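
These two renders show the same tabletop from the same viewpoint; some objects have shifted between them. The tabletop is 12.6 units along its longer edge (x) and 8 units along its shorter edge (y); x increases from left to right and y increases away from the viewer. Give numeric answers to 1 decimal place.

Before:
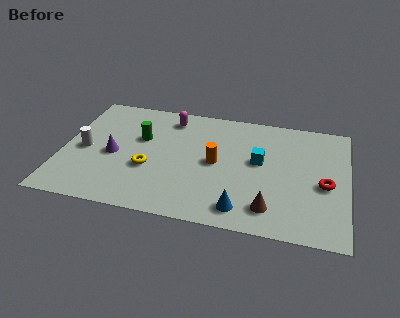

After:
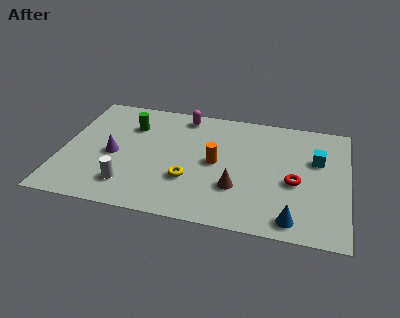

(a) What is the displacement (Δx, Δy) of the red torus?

(-1.3, -0.1)

The red torus started near (11.6, 3.5) and ended near (10.3, 3.4).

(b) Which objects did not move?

the orange cylinder and the purple cone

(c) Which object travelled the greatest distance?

the white cylinder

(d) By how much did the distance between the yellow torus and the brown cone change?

-3.5

They were about 5.6 units apart before and 2.1 after — 3.5 units closer together.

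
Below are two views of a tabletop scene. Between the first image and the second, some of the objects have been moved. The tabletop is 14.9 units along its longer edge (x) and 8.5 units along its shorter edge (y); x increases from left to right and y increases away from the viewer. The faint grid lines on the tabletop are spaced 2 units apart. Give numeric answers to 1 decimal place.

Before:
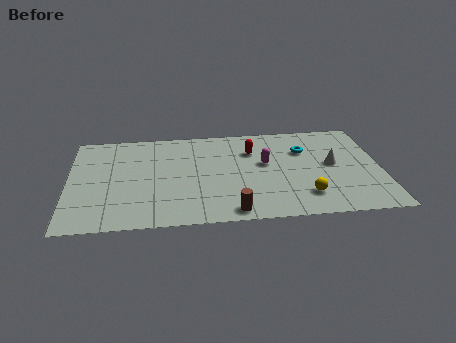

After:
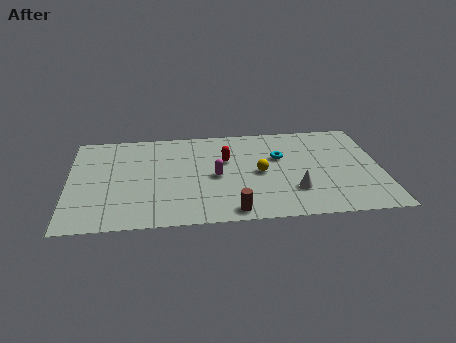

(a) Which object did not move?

the brown cylinder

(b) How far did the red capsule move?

1.5

From (8.8, 6.1) to (7.5, 5.4), the red capsule covered √(1.3² + 0.7²) ≈ 1.5 units.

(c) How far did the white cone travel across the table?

2.8

The white cone was near (12.6, 4.5) before and (10.7, 2.4) after, so it travelled √(1.9² + 2.1²) ≈ 2.8 units.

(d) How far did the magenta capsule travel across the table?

2.6

The magenta capsule was near (9.4, 4.9) before and (7.0, 4.0) after, so it travelled √(2.4² + 0.9²) ≈ 2.6 units.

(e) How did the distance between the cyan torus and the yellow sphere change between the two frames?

-2.4

Before: roughly 4.0 units apart; after: 1.6. That's 2.4 units closer together.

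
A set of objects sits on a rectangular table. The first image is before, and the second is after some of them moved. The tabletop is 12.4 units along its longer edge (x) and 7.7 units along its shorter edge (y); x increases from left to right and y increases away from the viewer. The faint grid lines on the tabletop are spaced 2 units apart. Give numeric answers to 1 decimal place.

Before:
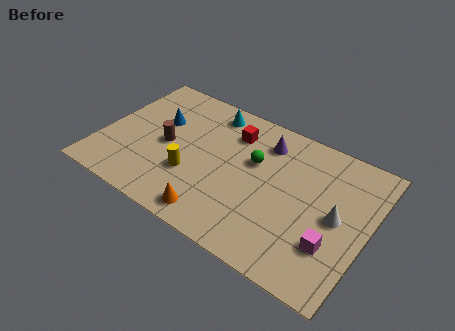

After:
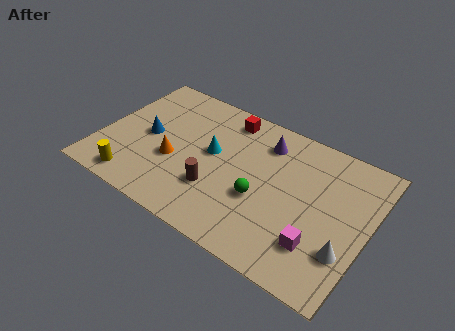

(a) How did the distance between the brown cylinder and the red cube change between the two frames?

+0.6

Before: roughly 3.6 units apart; after: 4.2. That's 0.6 units further apart.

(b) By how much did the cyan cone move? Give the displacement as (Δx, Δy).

(0.5, -2.3)

The cyan cone was at about (4.6, 6.6) and moved to about (5.1, 4.3).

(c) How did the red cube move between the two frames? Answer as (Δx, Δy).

(-0.4, 0.7)

The red cube was at about (5.8, 5.9) and moved to about (5.4, 6.6).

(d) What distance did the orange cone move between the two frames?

3.0

From (5.8, 1.0) to (3.5, 3.0), the orange cone covered √(2.3² + 2.0²) ≈ 3.0 units.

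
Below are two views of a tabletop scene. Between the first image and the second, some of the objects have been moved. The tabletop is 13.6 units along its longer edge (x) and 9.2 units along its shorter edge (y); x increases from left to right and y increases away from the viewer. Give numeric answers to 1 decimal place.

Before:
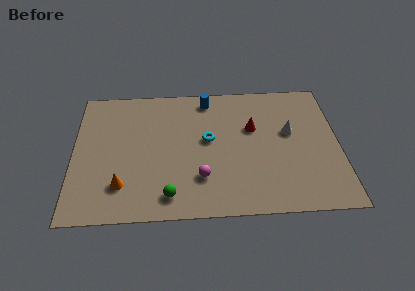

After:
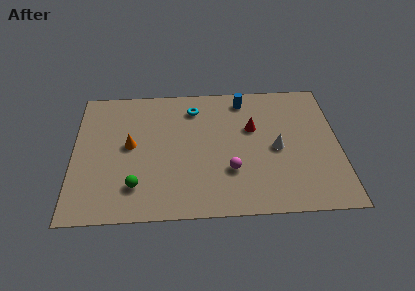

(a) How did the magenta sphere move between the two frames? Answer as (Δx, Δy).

(1.5, 0.4)

The magenta sphere started near (6.5, 2.5) and ended near (8.0, 2.9).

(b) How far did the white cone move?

1.3

The white cone was near (11.1, 5.4) before and (10.4, 4.3) after, so it travelled √(0.7² + 1.1²) ≈ 1.3 units.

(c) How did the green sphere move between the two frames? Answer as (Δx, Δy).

(-1.7, 0.7)

The green sphere started near (4.9, 1.4) and ended near (3.2, 2.1).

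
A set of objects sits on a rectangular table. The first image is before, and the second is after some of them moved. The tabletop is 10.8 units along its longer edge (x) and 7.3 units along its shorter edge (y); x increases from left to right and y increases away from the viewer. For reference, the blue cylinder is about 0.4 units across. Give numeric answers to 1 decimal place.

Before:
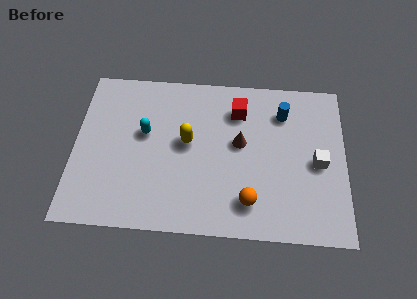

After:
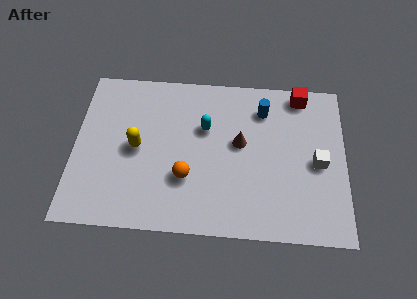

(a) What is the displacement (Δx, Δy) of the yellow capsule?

(-2.0, -0.4)

From the two frames, the yellow capsule sits at roughly (4.5, 4.0) before and (2.5, 3.6) after.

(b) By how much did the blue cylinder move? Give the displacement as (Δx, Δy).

(-0.8, 0.1)

The blue cylinder started near (8.3, 5.6) and ended near (7.5, 5.7).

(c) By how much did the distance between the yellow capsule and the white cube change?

+2.0

Before: roughly 5.2 units apart; after: 7.2. That's 2.0 units further apart.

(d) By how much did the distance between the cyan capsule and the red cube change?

+0.3

The distance was about 3.9 in the first image and 4.2 in the second, so they moved 0.3 units further apart.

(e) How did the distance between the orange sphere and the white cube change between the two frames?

+2.0

They were about 3.3 units apart before and 5.3 after — 2.0 units further apart.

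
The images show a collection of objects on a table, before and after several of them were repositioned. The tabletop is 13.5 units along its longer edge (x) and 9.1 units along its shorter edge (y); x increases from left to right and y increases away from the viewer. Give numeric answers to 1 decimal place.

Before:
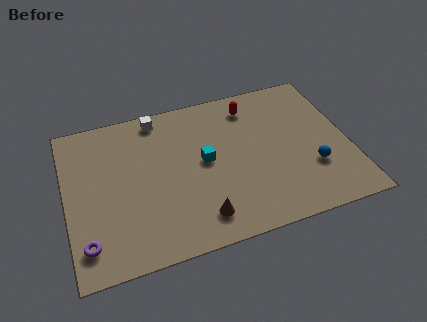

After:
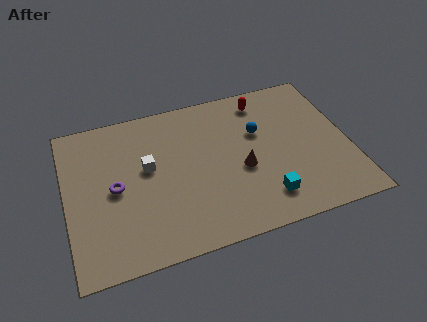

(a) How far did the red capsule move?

0.6

From (9.1, 7.5) to (9.7, 7.7), the red capsule covered √(0.6² + 0.2²) ≈ 0.6 units.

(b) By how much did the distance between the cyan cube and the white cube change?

+2.4

They were about 3.9 units apart before and 6.3 after — 2.4 units further apart.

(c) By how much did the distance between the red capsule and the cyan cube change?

+2.2

Before: roughly 3.7 units apart; after: 5.9. That's 2.2 units further apart.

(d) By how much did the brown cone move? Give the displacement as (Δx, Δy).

(2.2, 2.2)

From the two frames, the brown cone sits at roughly (6.1, 1.6) before and (8.3, 3.8) after.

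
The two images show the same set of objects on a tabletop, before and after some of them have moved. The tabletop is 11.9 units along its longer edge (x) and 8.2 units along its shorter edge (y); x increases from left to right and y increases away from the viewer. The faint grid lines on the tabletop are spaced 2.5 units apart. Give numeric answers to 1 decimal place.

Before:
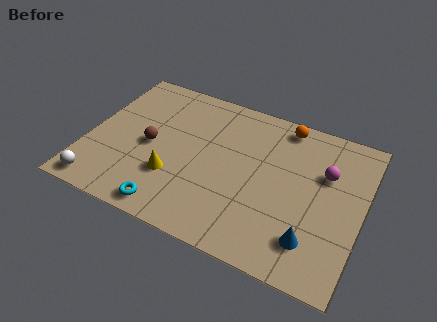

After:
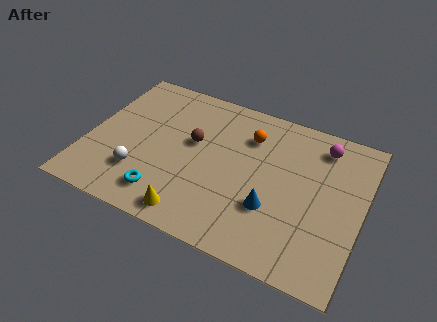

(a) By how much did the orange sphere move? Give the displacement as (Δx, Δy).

(-1.4, -1.2)

The orange sphere was at about (8.2, 7.3) and moved to about (6.8, 6.1).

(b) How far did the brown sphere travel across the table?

2.0

From (2.7, 3.9) to (4.5, 4.8), the brown sphere covered √(1.8² + 0.9²) ≈ 2.0 units.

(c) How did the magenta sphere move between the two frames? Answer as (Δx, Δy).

(-0.3, 1.4)

The magenta sphere started near (10.2, 5.4) and ended near (9.9, 6.8).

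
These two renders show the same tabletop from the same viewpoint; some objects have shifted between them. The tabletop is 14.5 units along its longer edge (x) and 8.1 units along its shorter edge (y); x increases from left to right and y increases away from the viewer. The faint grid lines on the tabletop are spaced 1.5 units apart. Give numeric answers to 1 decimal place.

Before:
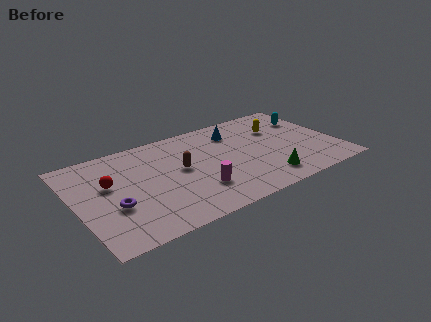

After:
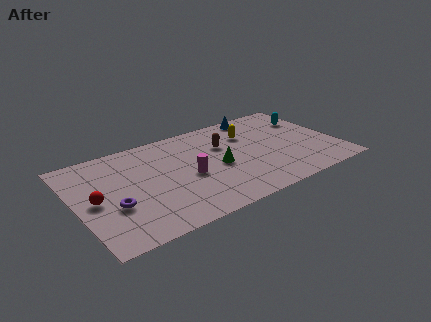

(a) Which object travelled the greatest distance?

the green cone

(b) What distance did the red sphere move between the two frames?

1.3

The red sphere was near (1.9, 4.9) before and (1.0, 3.9) after, so it travelled √(0.9² + 1.0²) ≈ 1.3 units.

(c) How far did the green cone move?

3.2

The green cone was near (10.1, 1.5) before and (7.8, 3.7) after, so it travelled √(2.3² + 2.2²) ≈ 3.2 units.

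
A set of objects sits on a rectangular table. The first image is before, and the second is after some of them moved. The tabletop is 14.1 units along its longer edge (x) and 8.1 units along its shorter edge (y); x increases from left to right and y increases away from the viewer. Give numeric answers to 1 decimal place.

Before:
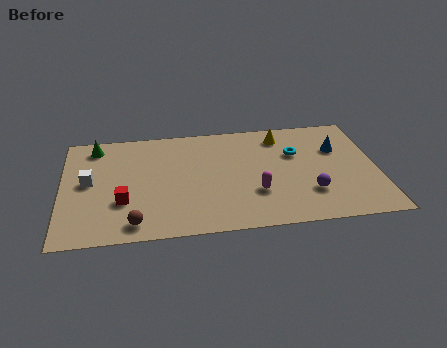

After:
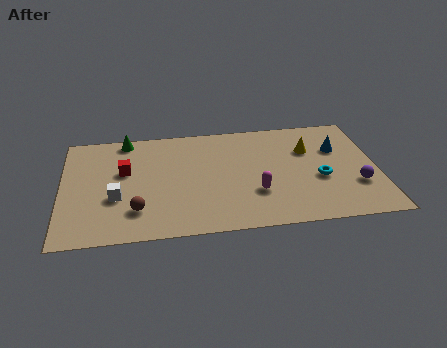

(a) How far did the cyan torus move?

2.2

The cyan torus was near (10.5, 5.3) before and (11.5, 3.3) after, so it travelled √(1.0² + 2.0²) ≈ 2.2 units.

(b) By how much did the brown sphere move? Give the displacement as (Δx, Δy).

(0.1, 0.9)

From the two frames, the brown sphere sits at roughly (3.2, 1.1) before and (3.3, 2.0) after.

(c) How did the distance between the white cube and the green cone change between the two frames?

+1.7

The distance was about 2.6 in the first image and 4.3 in the second, so they moved 1.7 units further apart.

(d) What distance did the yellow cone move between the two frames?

1.7

The yellow cone moved from about (9.9, 6.7) to (11.1, 5.5), a distance of √(1.2² + 1.2²) ≈ 1.7.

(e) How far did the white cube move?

1.8

The white cube moved from about (1.2, 4.3) to (2.4, 3.0), a distance of √(1.2² + 1.3²) ≈ 1.8.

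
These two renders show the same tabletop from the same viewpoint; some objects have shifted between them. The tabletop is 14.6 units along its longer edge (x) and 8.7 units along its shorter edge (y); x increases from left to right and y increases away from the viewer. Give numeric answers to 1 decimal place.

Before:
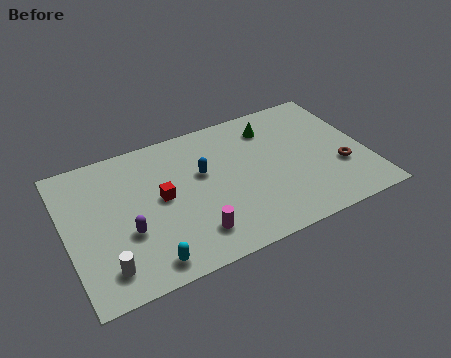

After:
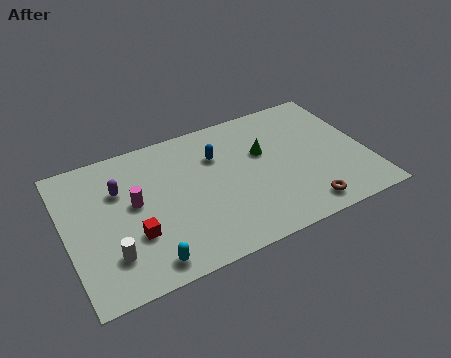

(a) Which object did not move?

the cyan capsule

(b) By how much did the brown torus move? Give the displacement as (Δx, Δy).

(-2.1, -1.8)

From the two frames, the brown torus sits at roughly (13.2, 3.0) before and (11.1, 1.2) after.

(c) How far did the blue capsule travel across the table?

1.1

The blue capsule was near (6.7, 5.3) before and (7.5, 6.1) after, so it travelled √(0.8² + 0.8²) ≈ 1.1 units.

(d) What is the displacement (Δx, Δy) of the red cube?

(-1.5, -1.7)

The red cube started near (4.6, 4.6) and ended near (3.1, 2.9).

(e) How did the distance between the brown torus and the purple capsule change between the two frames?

-0.8

The distance was about 10.4 in the first image and 9.6 in the second, so they moved 0.8 units closer together.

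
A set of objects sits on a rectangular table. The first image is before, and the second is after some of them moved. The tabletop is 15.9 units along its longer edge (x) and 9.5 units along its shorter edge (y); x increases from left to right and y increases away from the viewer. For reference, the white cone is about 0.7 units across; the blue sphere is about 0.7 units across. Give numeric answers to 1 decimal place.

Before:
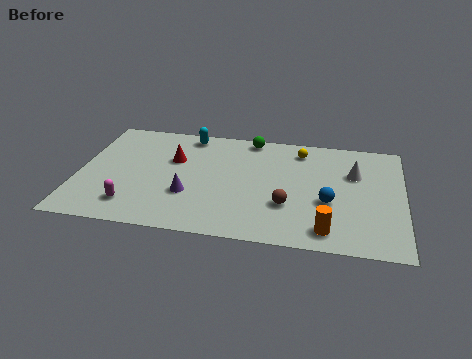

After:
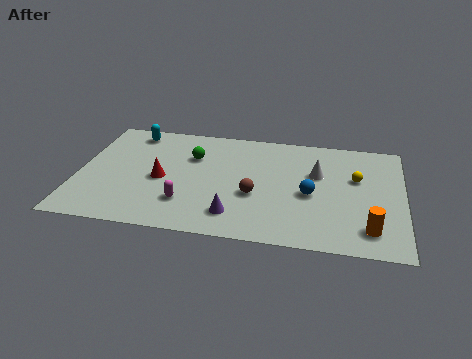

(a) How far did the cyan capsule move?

2.8

The cyan capsule moved from about (5.2, 8.4) to (2.4, 8.2), a distance of √(2.8² + 0.2²) ≈ 2.8.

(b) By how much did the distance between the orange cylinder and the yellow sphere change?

-2.5

They were about 6.7 units apart before and 4.2 after — 2.5 units closer together.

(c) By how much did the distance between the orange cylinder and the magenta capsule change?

-0.6

Before: roughly 9.5 units apart; after: 8.9. That's 0.6 units closer together.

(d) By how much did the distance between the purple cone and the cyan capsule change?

+3.1

They were about 5.2 units apart before and 8.3 after — 3.1 units further apart.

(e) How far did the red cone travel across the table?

1.9

The red cone was near (4.6, 6.1) before and (4.1, 4.3) after, so it travelled √(0.5² + 1.8²) ≈ 1.9 units.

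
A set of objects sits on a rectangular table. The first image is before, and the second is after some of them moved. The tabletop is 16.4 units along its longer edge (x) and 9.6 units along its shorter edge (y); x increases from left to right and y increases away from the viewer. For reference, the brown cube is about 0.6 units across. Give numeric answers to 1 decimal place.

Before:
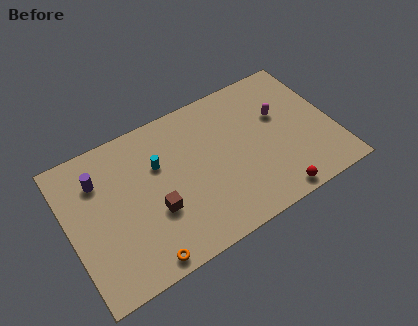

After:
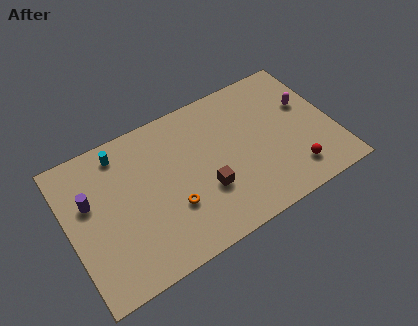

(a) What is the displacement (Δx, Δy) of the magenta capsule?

(1.7, 0.0)

The magenta capsule was at about (13.3, 6.0) and moved to about (15.0, 6.0).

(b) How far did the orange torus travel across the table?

3.2

The orange torus moved from about (3.9, 0.9) to (6.1, 3.2), a distance of √(2.2² + 2.3²) ≈ 3.2.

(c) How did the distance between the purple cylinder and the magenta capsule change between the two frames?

+2.3

The distance was about 11.3 in the first image and 13.6 in the second, so they moved 2.3 units further apart.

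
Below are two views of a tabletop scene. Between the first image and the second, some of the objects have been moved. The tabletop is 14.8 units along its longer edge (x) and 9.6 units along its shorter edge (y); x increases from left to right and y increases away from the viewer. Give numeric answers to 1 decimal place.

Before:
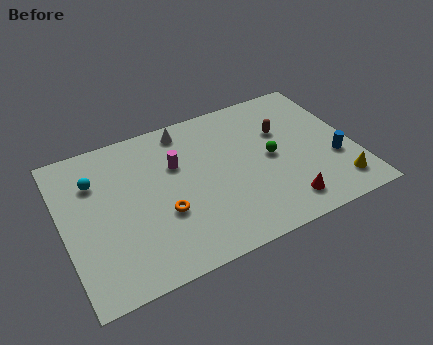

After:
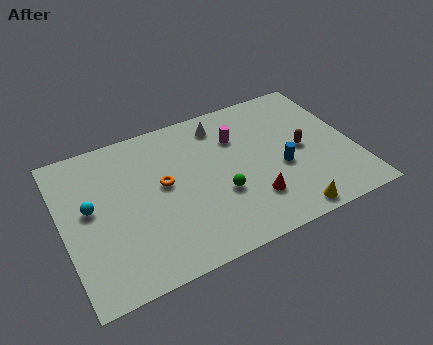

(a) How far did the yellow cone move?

2.8

The yellow cone was near (13.6, 1.7) before and (10.9, 0.9) after, so it travelled √(2.7² + 0.8²) ≈ 2.8 units.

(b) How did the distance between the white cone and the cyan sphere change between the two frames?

+2.5

Before: roughly 5.0 units apart; after: 7.5. That's 2.5 units further apart.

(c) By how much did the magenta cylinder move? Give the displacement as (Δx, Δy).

(3.2, 0.5)

The magenta cylinder was at about (5.9, 6.3) and moved to about (9.1, 6.8).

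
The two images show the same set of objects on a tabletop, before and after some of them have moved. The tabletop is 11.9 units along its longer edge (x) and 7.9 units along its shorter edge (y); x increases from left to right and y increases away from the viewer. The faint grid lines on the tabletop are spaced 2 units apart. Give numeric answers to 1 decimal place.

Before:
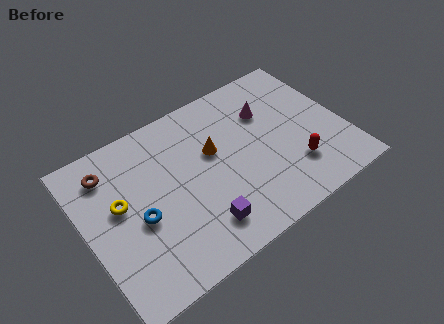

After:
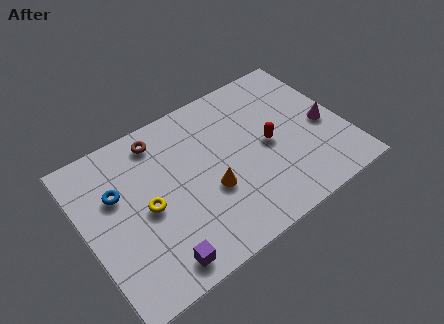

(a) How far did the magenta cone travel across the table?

3.0

From (8.7, 5.5) to (11.0, 3.5), the magenta cone covered √(2.3² + 2.0²) ≈ 3.0 units.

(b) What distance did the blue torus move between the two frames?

1.8

The blue torus moved from about (2.3, 3.4) to (1.6, 5.1), a distance of √(0.7² + 1.7²) ≈ 1.8.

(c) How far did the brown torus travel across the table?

2.4

The brown torus moved from about (1.4, 6.3) to (3.8, 6.7), a distance of √(2.4² + 0.4²) ≈ 2.4.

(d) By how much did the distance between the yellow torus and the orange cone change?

-1.5

They were about 4.4 units apart before and 2.9 after — 1.5 units closer together.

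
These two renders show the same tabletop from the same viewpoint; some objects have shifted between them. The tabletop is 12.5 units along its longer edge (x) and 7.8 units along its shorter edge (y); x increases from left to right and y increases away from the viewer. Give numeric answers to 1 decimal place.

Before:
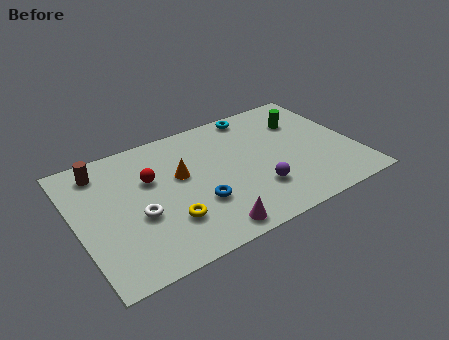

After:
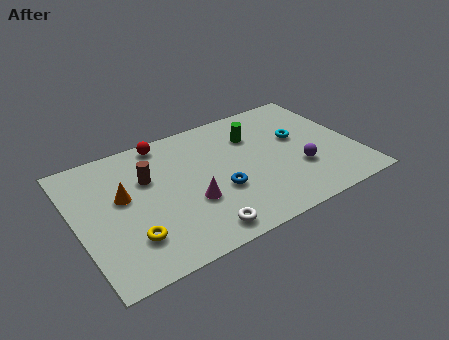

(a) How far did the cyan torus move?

2.9

The cyan torus was near (8.5, 7.0) before and (10.1, 4.6) after, so it travelled √(1.6² + 2.4²) ≈ 2.9 units.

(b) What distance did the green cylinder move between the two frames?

2.3

The green cylinder moved from about (10.5, 5.6) to (8.2, 5.6), a distance of √(2.3² + 0.0²) ≈ 2.3.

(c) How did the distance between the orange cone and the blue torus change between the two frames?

+2.3

The distance was about 2.1 in the first image and 4.4 in the second, so they moved 2.3 units further apart.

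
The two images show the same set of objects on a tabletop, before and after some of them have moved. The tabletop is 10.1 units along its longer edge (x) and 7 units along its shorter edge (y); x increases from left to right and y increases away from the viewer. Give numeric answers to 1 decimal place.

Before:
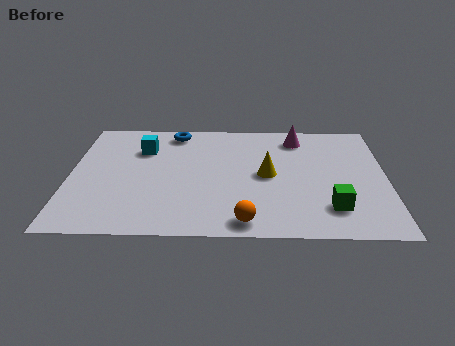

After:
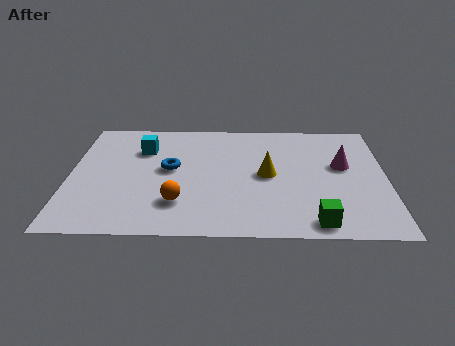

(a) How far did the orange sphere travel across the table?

2.3

From (5.6, 0.8) to (3.5, 1.8), the orange sphere covered √(2.1² + 1.0²) ≈ 2.3 units.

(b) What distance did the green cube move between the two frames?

0.9

The green cube moved from about (8.3, 1.6) to (7.8, 0.8), a distance of √(0.5² + 0.8²) ≈ 0.9.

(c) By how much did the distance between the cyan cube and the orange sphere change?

-1.9

They were about 5.3 units apart before and 3.4 after — 1.9 units closer together.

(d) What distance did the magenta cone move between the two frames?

2.2

The magenta cone was near (7.3, 5.8) before and (8.7, 4.1) after, so it travelled √(1.4² + 1.7²) ≈ 2.2 units.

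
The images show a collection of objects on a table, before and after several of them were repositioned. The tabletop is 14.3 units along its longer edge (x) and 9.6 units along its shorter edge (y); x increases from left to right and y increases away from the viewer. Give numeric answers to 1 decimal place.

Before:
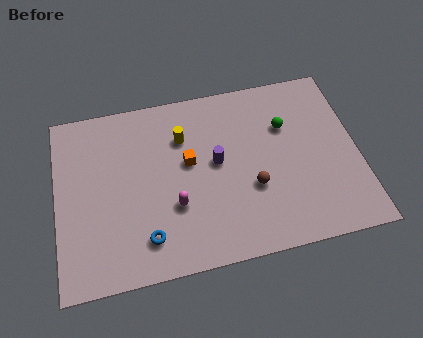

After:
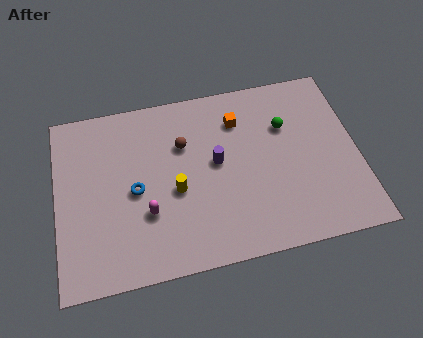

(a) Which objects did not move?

the purple cylinder and the green sphere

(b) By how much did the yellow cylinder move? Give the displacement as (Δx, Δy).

(-0.5, -2.8)

From the two frames, the yellow cylinder sits at roughly (6.1, 6.9) before and (5.6, 4.1) after.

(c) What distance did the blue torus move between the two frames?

2.6

The blue torus was near (4.1, 1.9) before and (3.7, 4.5) after, so it travelled √(0.4² + 2.6²) ≈ 2.6 units.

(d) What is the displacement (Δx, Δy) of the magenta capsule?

(-1.3, -0.1)

The magenta capsule was at about (5.5, 3.3) and moved to about (4.2, 3.2).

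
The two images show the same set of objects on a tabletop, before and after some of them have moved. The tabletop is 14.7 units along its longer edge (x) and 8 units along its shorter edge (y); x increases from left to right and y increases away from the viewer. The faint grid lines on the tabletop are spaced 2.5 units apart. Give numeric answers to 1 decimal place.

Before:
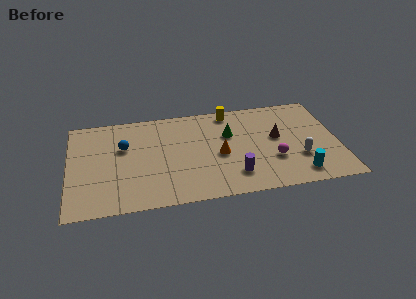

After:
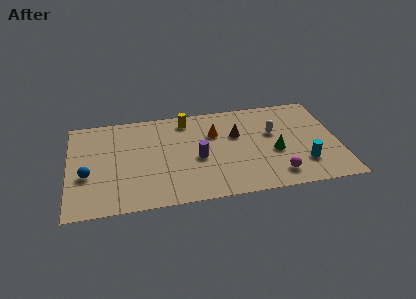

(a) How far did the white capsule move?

2.6

The white capsule was near (12.5, 2.6) before and (11.2, 4.9) after, so it travelled √(1.3² + 2.3²) ≈ 2.6 units.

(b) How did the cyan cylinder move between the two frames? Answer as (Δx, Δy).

(0.3, 0.8)

The cyan cylinder was at about (12.4, 1.3) and moved to about (12.7, 2.1).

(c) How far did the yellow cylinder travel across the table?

2.4

The yellow cylinder moved from about (8.9, 7.1) to (6.5, 6.8), a distance of √(2.4² + 0.3²) ≈ 2.4.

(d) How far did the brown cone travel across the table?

2.3

From (11.4, 4.5) to (9.2, 5.1), the brown cone covered √(2.2² + 0.6²) ≈ 2.3 units.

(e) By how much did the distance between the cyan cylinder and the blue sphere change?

+1.6

They were about 10.1 units apart before and 11.7 after — 1.6 units further apart.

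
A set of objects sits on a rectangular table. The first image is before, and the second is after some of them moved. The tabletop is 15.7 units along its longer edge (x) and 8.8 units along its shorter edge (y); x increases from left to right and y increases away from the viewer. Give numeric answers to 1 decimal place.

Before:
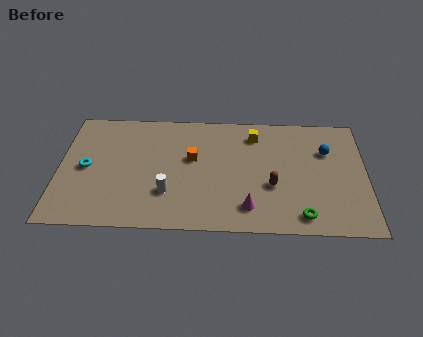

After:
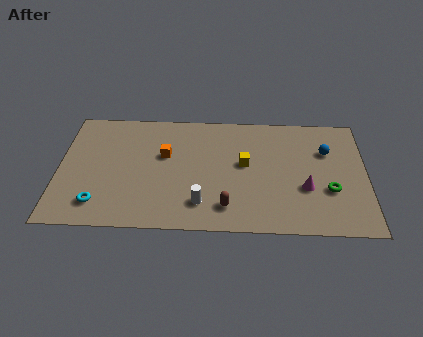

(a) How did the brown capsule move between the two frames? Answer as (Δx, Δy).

(-2.3, -1.6)

The brown capsule was at about (10.9, 3.3) and moved to about (8.6, 1.7).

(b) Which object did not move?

the blue sphere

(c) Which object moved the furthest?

the magenta cone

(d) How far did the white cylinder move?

1.8

From (5.6, 2.6) to (7.3, 1.9), the white cylinder covered √(1.7² + 0.7²) ≈ 1.8 units.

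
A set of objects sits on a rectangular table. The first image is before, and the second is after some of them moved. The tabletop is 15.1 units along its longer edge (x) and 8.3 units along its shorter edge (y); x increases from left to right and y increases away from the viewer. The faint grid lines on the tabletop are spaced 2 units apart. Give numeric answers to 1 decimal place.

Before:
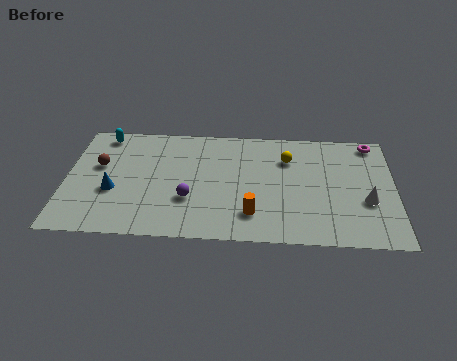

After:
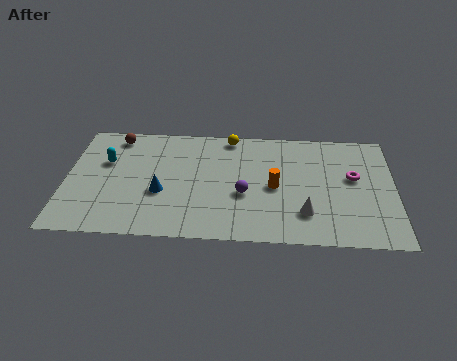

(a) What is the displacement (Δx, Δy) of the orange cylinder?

(1.0, 2.0)

From the two frames, the orange cylinder sits at roughly (8.6, 1.9) before and (9.6, 3.9) after.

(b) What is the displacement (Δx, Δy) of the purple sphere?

(2.5, 0.5)

From the two frames, the purple sphere sits at roughly (5.7, 2.8) before and (8.2, 3.3) after.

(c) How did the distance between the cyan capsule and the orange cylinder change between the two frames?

-0.9

They were about 8.8 units apart before and 7.9 after — 0.9 units closer together.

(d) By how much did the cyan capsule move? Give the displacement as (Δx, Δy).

(0.2, -2.0)

The cyan capsule was at about (1.6, 7.3) and moved to about (1.8, 5.3).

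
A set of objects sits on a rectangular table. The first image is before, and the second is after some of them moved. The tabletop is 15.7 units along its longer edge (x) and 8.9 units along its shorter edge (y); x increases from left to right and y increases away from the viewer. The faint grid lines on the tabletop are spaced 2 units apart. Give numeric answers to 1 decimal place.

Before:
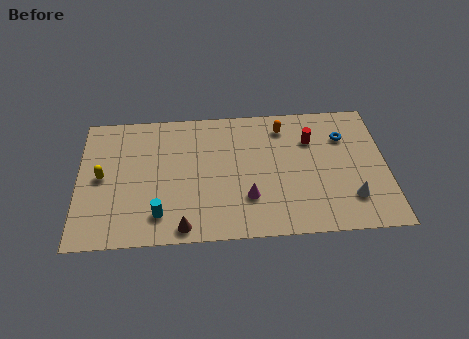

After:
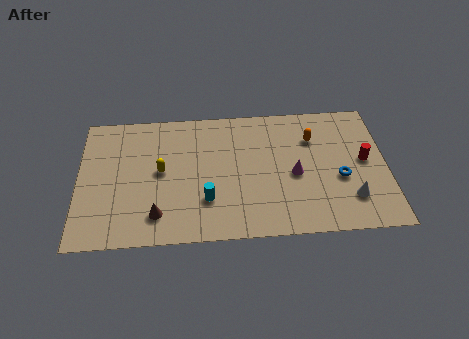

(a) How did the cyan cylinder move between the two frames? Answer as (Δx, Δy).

(2.4, 0.8)

From the two frames, the cyan cylinder sits at roughly (4.1, 1.8) before and (6.5, 2.6) after.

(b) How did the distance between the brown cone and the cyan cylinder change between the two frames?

+1.1

Before: roughly 1.5 units apart; after: 2.6. That's 1.1 units further apart.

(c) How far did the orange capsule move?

1.7

The orange capsule was near (10.5, 7.3) before and (12.0, 6.4) after, so it travelled √(1.5² + 0.9²) ≈ 1.7 units.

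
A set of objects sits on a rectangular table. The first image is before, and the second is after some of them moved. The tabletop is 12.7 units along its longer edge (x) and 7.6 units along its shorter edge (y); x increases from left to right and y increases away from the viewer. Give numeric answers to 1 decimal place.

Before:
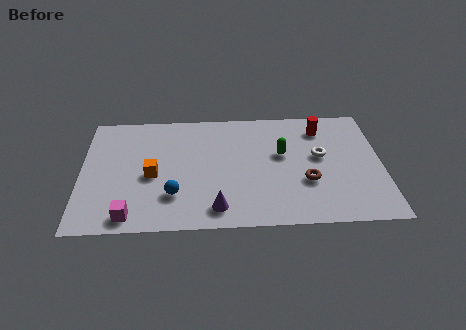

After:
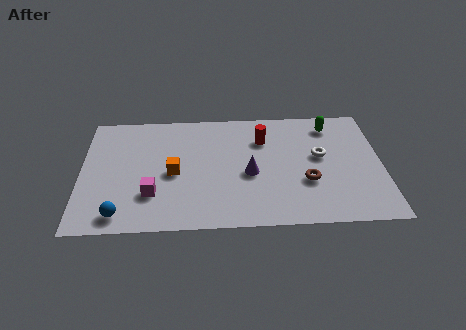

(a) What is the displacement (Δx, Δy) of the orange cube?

(0.9, 0.1)

The orange cube was at about (3.0, 3.4) and moved to about (3.9, 3.5).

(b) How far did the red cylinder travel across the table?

2.6

The red cylinder moved from about (10.2, 6.1) to (7.7, 5.5), a distance of √(2.5² + 0.6²) ≈ 2.6.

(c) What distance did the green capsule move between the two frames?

2.8

From (8.5, 4.5) to (10.6, 6.3), the green capsule covered √(2.1² + 1.8²) ≈ 2.8 units.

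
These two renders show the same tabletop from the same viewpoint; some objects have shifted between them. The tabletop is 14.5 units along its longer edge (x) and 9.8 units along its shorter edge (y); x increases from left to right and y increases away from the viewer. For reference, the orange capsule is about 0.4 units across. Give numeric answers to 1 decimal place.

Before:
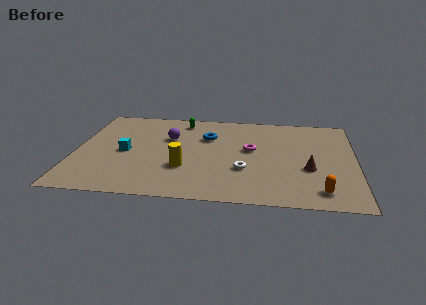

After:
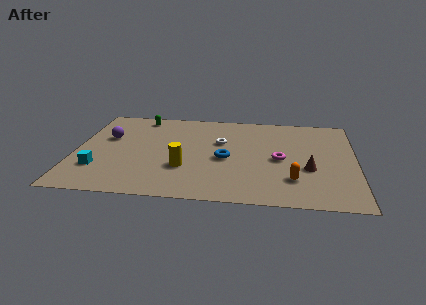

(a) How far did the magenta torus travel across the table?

1.7

The magenta torus was near (9.1, 5.5) before and (10.6, 4.6) after, so it travelled √(1.5² + 0.9²) ≈ 1.7 units.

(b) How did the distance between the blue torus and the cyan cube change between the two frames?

+2.0

Before: roughly 4.7 units apart; after: 6.7. That's 2.0 units further apart.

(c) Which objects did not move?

the yellow cylinder and the brown cone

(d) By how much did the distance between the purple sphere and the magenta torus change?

+4.7

Before: roughly 4.4 units apart; after: 9.1. That's 4.7 units further apart.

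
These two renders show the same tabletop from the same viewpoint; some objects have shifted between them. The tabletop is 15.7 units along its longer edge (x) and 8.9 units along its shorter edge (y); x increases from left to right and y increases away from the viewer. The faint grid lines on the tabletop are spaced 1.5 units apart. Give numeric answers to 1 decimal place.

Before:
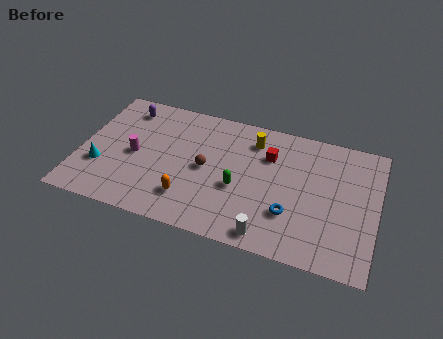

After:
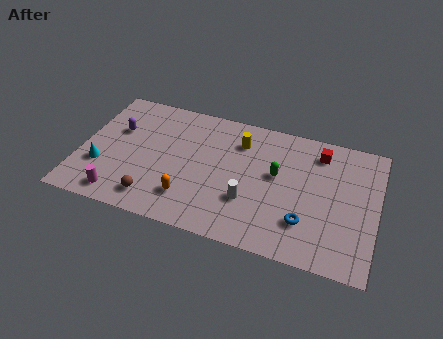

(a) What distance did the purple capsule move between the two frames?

1.7

The purple capsule was near (2.1, 7.4) before and (1.8, 5.7) after, so it travelled √(0.3² + 1.7²) ≈ 1.7 units.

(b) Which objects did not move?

the orange capsule and the cyan cone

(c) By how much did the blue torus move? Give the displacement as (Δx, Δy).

(0.8, -0.3)

The blue torus started near (11.3, 2.7) and ended near (12.1, 2.4).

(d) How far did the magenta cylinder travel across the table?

3.0

The magenta cylinder was near (2.9, 4.2) before and (2.4, 1.2) after, so it travelled √(0.5² + 3.0²) ≈ 3.0 units.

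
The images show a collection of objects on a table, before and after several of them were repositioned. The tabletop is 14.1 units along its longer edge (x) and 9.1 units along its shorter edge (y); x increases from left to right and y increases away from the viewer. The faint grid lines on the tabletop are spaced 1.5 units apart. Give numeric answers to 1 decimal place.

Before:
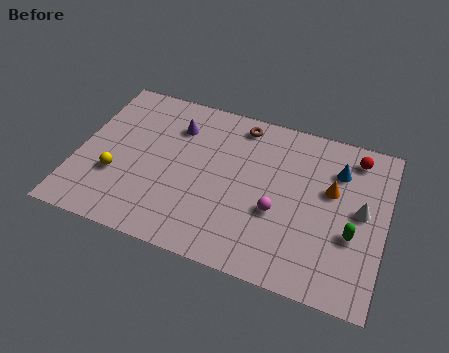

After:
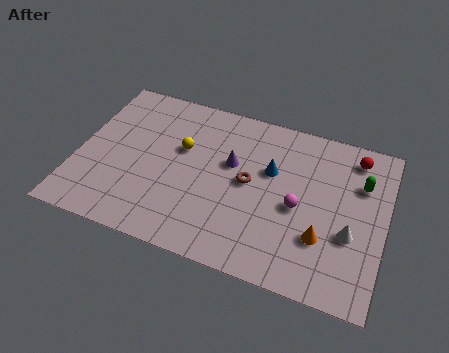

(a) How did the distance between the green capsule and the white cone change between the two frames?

+1.5

Before: roughly 1.4 units apart; after: 2.9. That's 1.5 units further apart.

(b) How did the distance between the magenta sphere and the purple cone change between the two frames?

-2.5

They were about 6.0 units apart before and 3.5 after — 2.5 units closer together.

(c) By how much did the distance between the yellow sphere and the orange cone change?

-2.7

The distance was about 10.0 in the first image and 7.3 in the second, so they moved 2.7 units closer together.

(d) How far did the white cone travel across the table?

1.5

The white cone moved from about (13.0, 4.8) to (12.6, 3.4), a distance of √(0.4² + 1.4²) ≈ 1.5.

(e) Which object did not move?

the red sphere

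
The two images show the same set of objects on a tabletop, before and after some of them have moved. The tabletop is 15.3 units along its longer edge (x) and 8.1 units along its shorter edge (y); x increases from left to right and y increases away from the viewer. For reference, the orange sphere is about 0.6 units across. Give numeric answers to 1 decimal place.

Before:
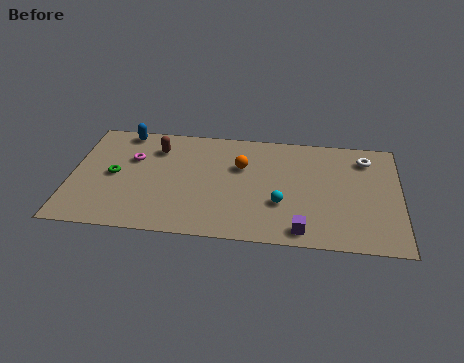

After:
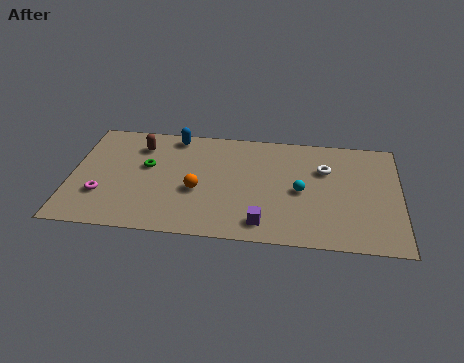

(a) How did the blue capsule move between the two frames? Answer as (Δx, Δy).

(2.4, -0.1)

From the two frames, the blue capsule sits at roughly (2.3, 7.3) before and (4.7, 7.2) after.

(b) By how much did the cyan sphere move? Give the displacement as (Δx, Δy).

(0.9, 1.0)

The cyan sphere was at about (9.8, 2.8) and moved to about (10.7, 3.8).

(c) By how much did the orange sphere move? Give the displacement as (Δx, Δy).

(-2.0, -2.0)

The orange sphere started near (7.9, 5.3) and ended near (5.9, 3.3).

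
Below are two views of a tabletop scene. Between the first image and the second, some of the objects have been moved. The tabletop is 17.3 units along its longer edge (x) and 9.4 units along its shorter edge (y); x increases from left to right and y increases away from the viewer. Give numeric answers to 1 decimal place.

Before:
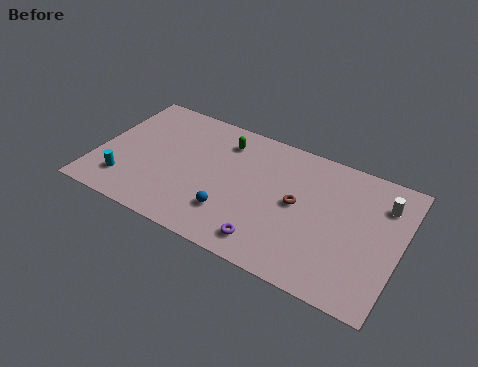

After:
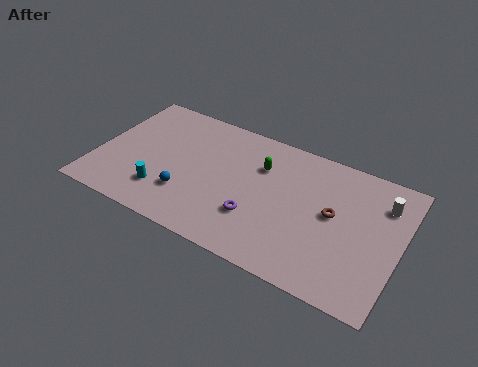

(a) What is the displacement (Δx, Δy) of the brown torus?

(2.0, 0.2)

The brown torus was at about (11.5, 4.9) and moved to about (13.5, 5.1).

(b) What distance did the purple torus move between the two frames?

1.7

The purple torus moved from about (10.3, 1.5) to (9.4, 2.9), a distance of √(0.9² + 1.4²) ≈ 1.7.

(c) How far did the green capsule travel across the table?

2.5

The green capsule moved from about (6.9, 7.5) to (9.2, 6.6), a distance of √(2.3² + 0.9²) ≈ 2.5.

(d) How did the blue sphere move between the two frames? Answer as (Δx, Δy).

(-2.6, 0.2)

The blue sphere was at about (8.0, 2.5) and moved to about (5.4, 2.7).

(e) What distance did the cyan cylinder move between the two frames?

2.2

The cyan cylinder was near (1.9, 2.1) before and (4.1, 2.3) after, so it travelled √(2.2² + 0.2²) ≈ 2.2 units.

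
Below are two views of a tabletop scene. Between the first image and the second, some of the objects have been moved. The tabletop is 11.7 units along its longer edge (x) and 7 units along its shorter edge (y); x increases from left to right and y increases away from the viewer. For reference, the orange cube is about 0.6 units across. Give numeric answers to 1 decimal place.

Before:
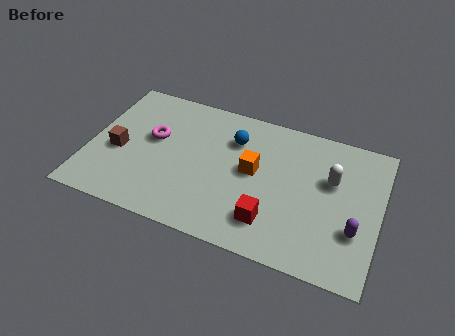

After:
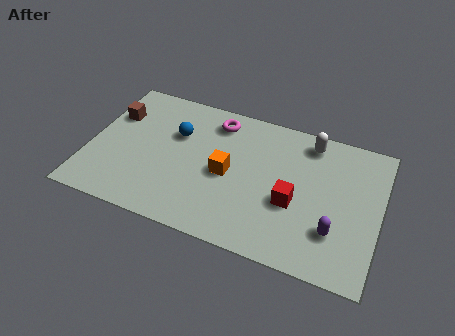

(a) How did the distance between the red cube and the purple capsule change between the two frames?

-1.5

They were about 3.4 units apart before and 1.9 after — 1.5 units closer together.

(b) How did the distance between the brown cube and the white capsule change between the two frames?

-0.6

They were about 8.6 units apart before and 8.0 after — 0.6 units closer together.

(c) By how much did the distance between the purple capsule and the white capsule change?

+1.8

They were about 2.4 units apart before and 4.2 after — 1.8 units further apart.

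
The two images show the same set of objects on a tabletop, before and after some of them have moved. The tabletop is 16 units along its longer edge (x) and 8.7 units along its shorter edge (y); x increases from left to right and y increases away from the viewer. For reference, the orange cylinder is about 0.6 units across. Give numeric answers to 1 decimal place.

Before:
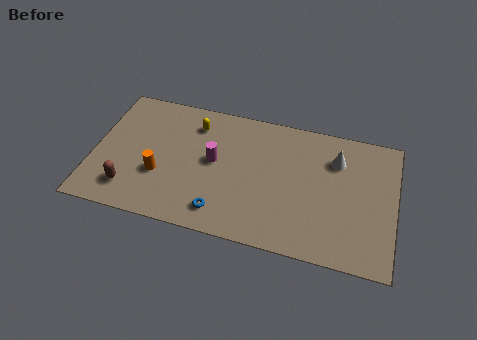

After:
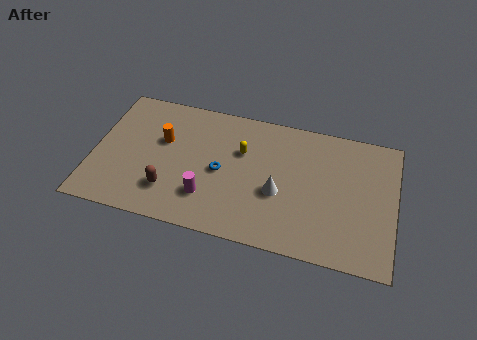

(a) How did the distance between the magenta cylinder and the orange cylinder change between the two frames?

+0.8

They were about 3.2 units apart before and 4.0 after — 0.8 units further apart.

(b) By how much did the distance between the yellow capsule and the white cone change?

-4.6

The distance was about 7.6 in the first image and 3.0 in the second, so they moved 4.6 units closer together.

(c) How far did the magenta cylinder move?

2.4

The magenta cylinder moved from about (6.4, 4.7) to (6.2, 2.3), a distance of √(0.2² + 2.4²) ≈ 2.4.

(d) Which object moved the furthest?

the white cone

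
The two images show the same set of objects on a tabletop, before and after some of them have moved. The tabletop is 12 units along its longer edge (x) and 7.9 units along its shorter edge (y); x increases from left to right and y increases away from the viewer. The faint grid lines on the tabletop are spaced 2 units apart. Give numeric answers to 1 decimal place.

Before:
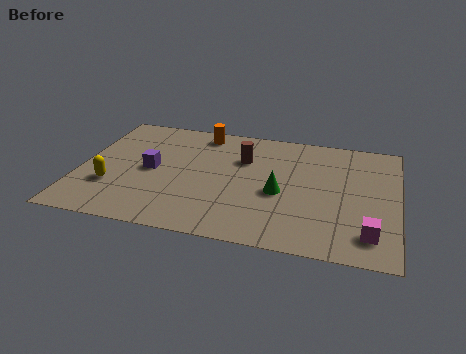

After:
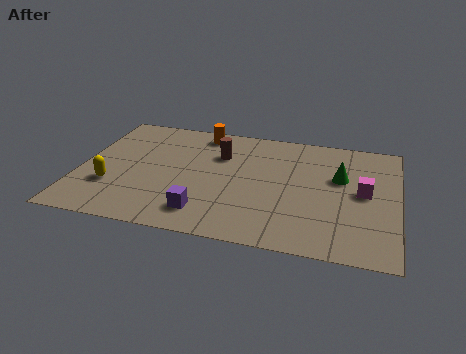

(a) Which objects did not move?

the orange cylinder and the yellow capsule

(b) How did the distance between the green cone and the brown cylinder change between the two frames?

+2.1

They were about 2.5 units apart before and 4.6 after — 2.1 units further apart.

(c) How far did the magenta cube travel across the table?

2.6

From (11.0, 1.5) to (10.7, 4.1), the magenta cube covered √(0.3² + 2.6²) ≈ 2.6 units.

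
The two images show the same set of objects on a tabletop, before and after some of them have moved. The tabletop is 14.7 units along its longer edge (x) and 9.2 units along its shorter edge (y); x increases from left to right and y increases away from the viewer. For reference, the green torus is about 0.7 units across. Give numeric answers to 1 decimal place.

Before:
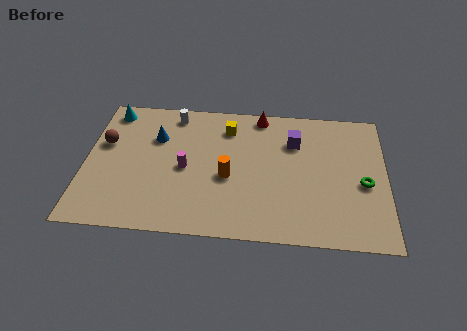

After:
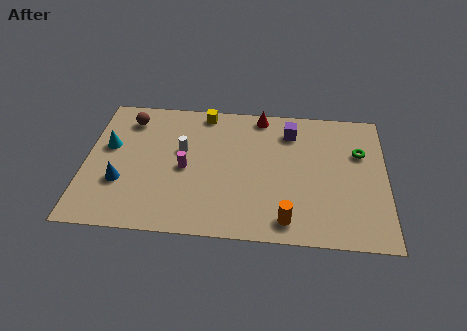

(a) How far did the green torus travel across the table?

2.1

The green torus moved from about (13.6, 4.0) to (13.4, 6.1), a distance of √(0.2² + 2.1²) ≈ 2.1.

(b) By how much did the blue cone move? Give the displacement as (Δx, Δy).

(-1.6, -3.2)

The blue cone started near (3.4, 6.3) and ended near (1.8, 3.1).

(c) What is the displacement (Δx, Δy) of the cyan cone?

(0.0, -2.5)

The cyan cone was at about (1.1, 8.0) and moved to about (1.1, 5.5).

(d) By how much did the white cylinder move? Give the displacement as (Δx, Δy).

(0.5, -2.5)

From the two frames, the white cylinder sits at roughly (4.2, 8.0) before and (4.7, 5.5) after.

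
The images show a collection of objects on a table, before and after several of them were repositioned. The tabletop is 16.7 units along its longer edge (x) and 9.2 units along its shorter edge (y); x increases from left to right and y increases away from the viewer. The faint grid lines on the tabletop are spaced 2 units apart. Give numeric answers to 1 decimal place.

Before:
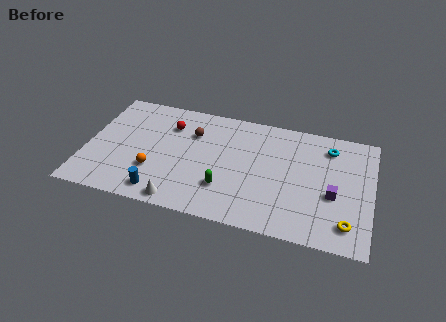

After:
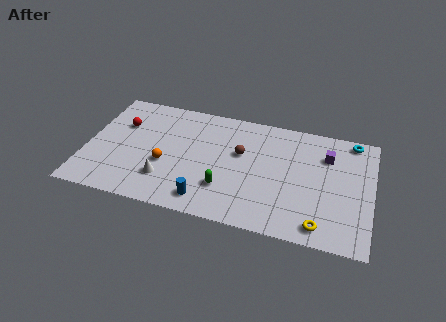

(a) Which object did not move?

the green capsule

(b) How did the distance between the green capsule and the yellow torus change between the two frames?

-1.4

They were about 7.2 units apart before and 5.8 after — 1.4 units closer together.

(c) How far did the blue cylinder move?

2.7

From (4.6, 1.3) to (7.3, 1.4), the blue cylinder covered √(2.7² + 0.1²) ≈ 2.7 units.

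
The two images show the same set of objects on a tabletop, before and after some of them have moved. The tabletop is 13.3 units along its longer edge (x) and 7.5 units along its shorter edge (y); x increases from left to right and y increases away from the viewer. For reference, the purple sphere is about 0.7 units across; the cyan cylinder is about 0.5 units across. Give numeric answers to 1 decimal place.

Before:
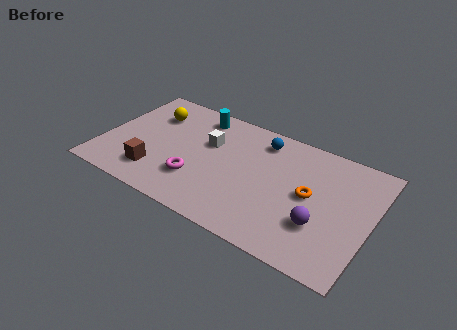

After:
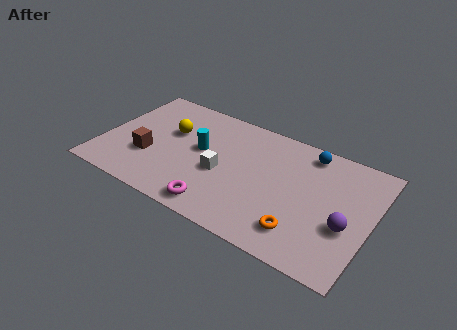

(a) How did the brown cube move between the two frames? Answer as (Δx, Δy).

(-0.5, 0.9)

The brown cube was at about (2.9, 1.7) and moved to about (2.4, 2.6).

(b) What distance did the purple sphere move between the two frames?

1.3

From (11.0, 2.4) to (12.2, 2.9), the purple sphere covered √(1.2² + 0.5²) ≈ 1.3 units.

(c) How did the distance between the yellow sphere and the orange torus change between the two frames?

-0.7

They were about 8.4 units apart before and 7.7 after — 0.7 units closer together.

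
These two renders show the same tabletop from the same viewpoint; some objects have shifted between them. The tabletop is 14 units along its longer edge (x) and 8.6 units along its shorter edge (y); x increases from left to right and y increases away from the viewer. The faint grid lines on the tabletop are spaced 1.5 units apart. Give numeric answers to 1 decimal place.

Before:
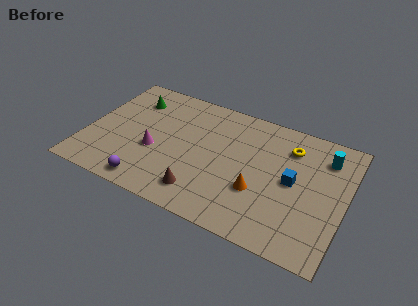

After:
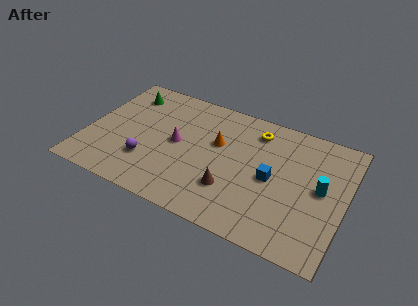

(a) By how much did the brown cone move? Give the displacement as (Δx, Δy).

(1.5, 0.9)

The brown cone started near (6.6, 1.6) and ended near (8.1, 2.5).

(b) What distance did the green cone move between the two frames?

0.5

The green cone was near (2.1, 6.6) before and (1.7, 6.9) after, so it travelled √(0.4² + 0.3²) ≈ 0.5 units.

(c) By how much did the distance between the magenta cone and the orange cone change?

-3.4

They were about 5.7 units apart before and 2.3 after — 3.4 units closer together.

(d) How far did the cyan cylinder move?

2.2

The cyan cylinder was near (12.7, 6.7) before and (12.7, 4.5) after, so it travelled √(0.0² + 2.2²) ≈ 2.2 units.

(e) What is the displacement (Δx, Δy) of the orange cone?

(-2.5, 2.3)

From the two frames, the orange cone sits at roughly (9.5, 3.0) before and (7.0, 5.3) after.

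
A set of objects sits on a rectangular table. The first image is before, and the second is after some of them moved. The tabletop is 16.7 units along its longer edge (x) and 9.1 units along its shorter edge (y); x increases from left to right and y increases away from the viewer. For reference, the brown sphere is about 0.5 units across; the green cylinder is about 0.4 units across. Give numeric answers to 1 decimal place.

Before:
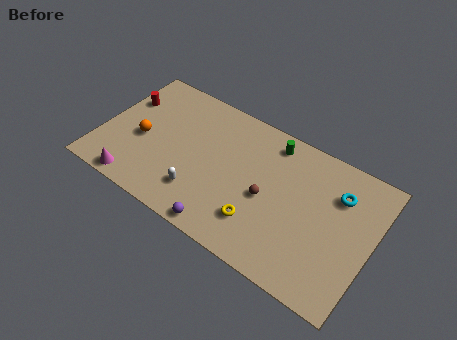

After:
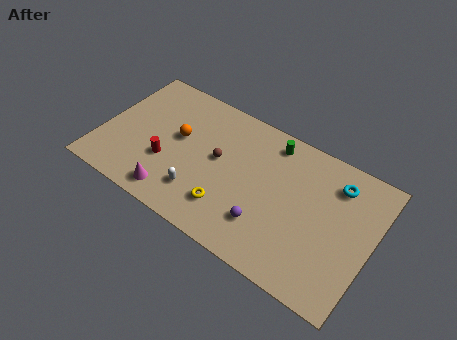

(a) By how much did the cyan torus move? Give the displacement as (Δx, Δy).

(-0.2, 0.6)

The cyan torus started near (14.4, 6.6) and ended near (14.2, 7.2).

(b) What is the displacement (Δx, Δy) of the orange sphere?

(2.1, 1.2)

The orange sphere was at about (2.5, 4.0) and moved to about (4.6, 5.2).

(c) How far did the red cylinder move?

4.4

The red cylinder was near (1.0, 6.2) before and (4.2, 3.2) after, so it travelled √(3.2² + 3.0²) ≈ 4.4 units.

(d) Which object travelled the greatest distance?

the red cylinder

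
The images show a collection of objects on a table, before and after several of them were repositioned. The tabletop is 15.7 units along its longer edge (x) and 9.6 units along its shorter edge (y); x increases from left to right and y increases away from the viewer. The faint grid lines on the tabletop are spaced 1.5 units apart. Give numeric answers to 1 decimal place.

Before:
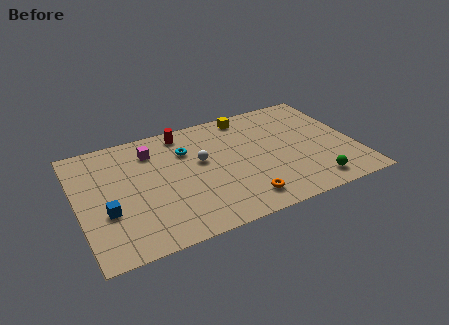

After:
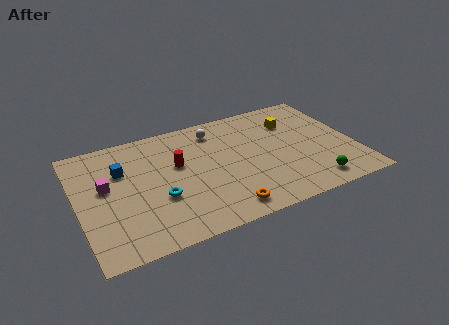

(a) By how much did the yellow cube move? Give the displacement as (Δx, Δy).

(2.5, -1.5)

The yellow cube was at about (10.0, 8.5) and moved to about (12.5, 7.0).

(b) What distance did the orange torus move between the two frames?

1.1

The orange torus was near (8.9, 1.6) before and (7.8, 1.3) after, so it travelled √(1.1² + 0.3²) ≈ 1.1 units.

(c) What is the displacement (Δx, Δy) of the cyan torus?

(-1.9, -3.3)

The cyan torus started near (6.3, 6.8) and ended near (4.4, 3.5).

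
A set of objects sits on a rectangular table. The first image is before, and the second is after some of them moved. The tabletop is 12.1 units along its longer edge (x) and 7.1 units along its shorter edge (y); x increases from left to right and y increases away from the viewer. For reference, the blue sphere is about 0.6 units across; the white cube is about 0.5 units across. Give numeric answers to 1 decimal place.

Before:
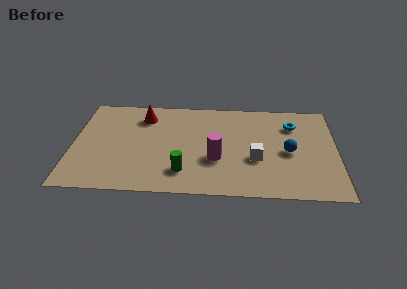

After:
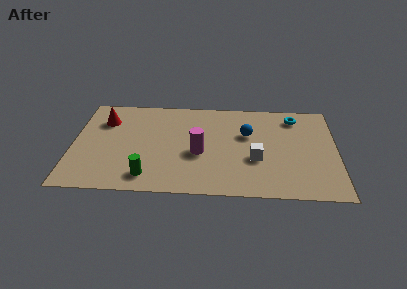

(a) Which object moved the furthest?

the blue sphere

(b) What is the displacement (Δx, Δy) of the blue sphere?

(-1.9, 1.2)

The blue sphere was at about (9.9, 3.3) and moved to about (8.0, 4.5).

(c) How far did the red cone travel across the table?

1.8

From (3.2, 5.6) to (1.4, 5.2), the red cone covered √(1.8² + 0.4²) ≈ 1.8 units.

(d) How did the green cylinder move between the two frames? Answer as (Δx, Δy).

(-1.6, -0.4)

From the two frames, the green cylinder sits at roughly (5.1, 1.6) before and (3.5, 1.2) after.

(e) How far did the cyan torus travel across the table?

0.6

From (10.1, 5.3) to (10.2, 5.9), the cyan torus covered √(0.1² + 0.6²) ≈ 0.6 units.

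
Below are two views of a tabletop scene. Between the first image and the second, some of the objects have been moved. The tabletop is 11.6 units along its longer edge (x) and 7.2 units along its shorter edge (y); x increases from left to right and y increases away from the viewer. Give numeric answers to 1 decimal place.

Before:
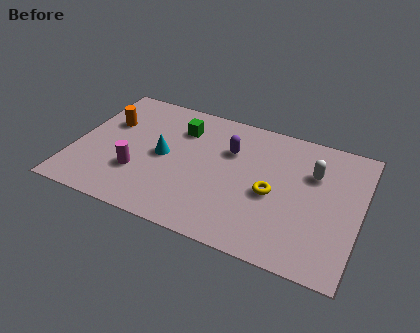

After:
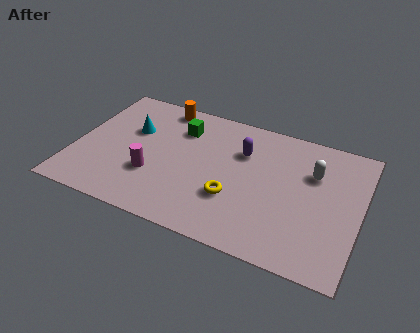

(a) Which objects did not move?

the green cube and the white capsule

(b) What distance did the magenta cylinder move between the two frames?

0.6

The magenta cylinder was near (2.7, 2.3) before and (3.3, 2.4) after, so it travelled √(0.6² + 0.1²) ≈ 0.6 units.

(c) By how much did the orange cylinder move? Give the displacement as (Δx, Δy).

(2.0, 1.7)

From the two frames, the orange cylinder sits at roughly (1.2, 4.7) before and (3.2, 6.4) after.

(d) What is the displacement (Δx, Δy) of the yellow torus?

(-1.5, -0.8)

From the two frames, the yellow torus sits at roughly (8.1, 3.2) before and (6.6, 2.4) after.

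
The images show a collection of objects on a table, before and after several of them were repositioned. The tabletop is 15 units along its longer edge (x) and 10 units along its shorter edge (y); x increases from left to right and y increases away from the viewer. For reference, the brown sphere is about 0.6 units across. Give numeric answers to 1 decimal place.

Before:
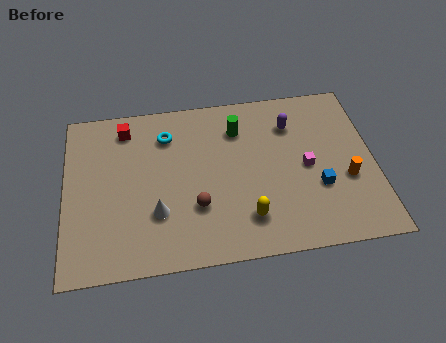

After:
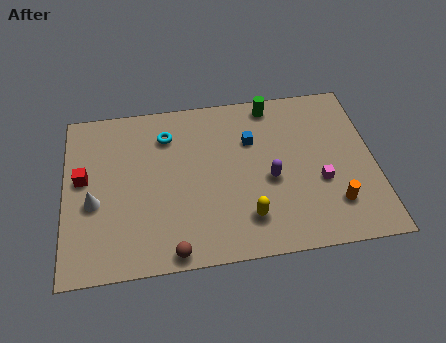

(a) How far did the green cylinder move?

2.1

The green cylinder moved from about (8.5, 7.6) to (10.2, 8.9), a distance of √(1.7² + 1.3²) ≈ 2.1.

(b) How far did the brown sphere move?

2.7

The brown sphere moved from about (6.3, 3.2) to (5.1, 0.8), a distance of √(1.2² + 2.4²) ≈ 2.7.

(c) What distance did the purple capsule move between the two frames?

3.4

The purple capsule was near (11.1, 7.5) before and (9.9, 4.3) after, so it travelled √(1.2² + 3.2²) ≈ 3.4 units.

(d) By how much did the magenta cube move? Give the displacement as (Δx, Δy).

(0.6, -1.0)

The magenta cube started near (11.7, 4.8) and ended near (12.3, 3.8).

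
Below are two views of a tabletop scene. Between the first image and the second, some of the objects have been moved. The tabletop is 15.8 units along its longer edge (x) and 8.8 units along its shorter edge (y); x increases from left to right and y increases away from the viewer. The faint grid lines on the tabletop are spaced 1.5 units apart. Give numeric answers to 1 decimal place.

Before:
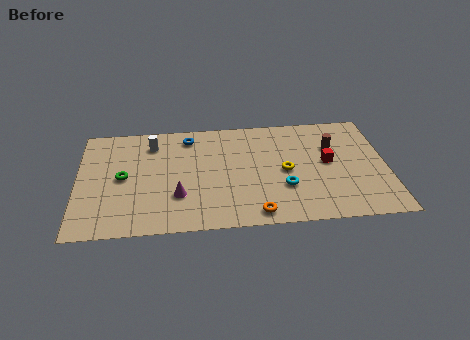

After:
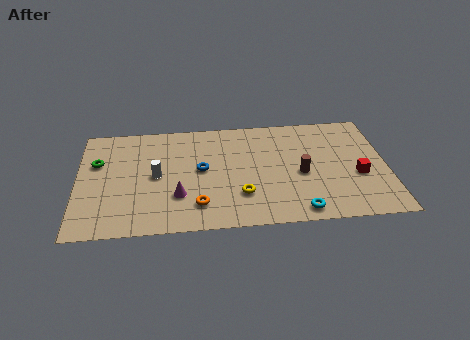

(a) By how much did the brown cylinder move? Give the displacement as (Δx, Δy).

(-1.7, -2.0)

The brown cylinder was at about (13.1, 5.9) and moved to about (11.4, 3.9).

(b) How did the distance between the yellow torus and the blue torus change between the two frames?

-2.9

Before: roughly 5.9 units apart; after: 3.0. That's 2.9 units closer together.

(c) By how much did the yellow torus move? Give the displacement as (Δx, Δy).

(-2.3, -1.7)

The yellow torus was at about (10.6, 4.2) and moved to about (8.3, 2.5).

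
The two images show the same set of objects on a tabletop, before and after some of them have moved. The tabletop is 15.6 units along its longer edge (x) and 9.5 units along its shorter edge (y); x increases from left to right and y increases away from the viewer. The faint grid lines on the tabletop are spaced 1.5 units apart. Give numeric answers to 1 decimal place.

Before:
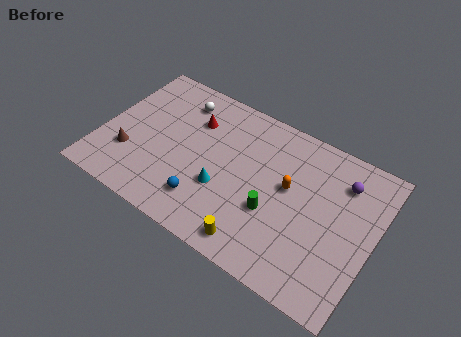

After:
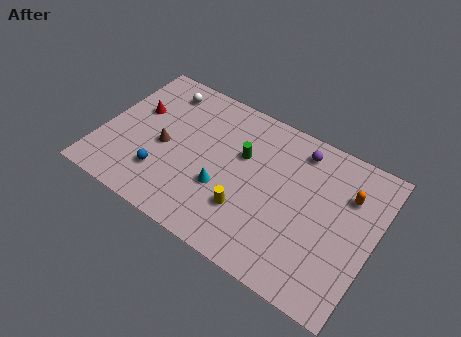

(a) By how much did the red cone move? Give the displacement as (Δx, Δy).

(-3.2, -0.9)

From the two frames, the red cone sits at roughly (4.9, 6.8) before and (1.7, 5.9) after.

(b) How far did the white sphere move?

1.1

The white sphere was near (3.9, 7.7) before and (2.8, 7.9) after, so it travelled √(1.1² + 0.2²) ≈ 1.1 units.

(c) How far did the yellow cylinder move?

1.8

The yellow cylinder was near (9.5, 1.2) before and (8.7, 2.8) after, so it travelled √(0.8² + 1.6²) ≈ 1.8 units.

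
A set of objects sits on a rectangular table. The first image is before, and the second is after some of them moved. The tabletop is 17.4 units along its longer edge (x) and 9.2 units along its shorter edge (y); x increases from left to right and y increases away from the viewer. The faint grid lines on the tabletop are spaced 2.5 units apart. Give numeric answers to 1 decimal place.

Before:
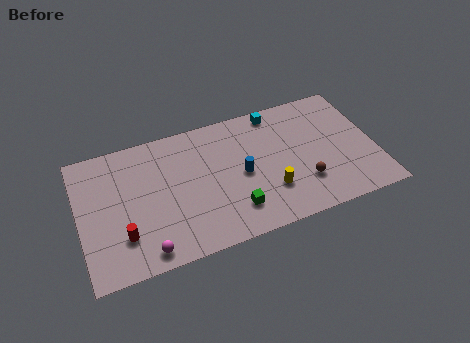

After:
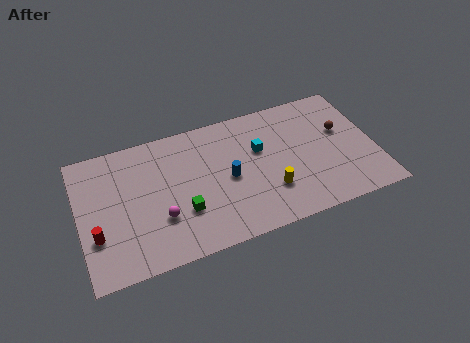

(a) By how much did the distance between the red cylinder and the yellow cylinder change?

+1.5

Before: roughly 8.6 units apart; after: 10.1. That's 1.5 units further apart.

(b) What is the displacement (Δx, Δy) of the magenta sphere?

(1.0, 1.9)

From the two frames, the magenta sphere sits at roughly (3.6, 1.1) before and (4.6, 3.0) after.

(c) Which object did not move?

the yellow cylinder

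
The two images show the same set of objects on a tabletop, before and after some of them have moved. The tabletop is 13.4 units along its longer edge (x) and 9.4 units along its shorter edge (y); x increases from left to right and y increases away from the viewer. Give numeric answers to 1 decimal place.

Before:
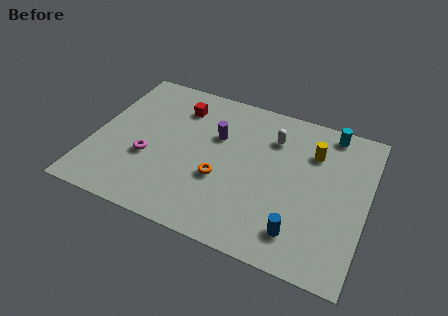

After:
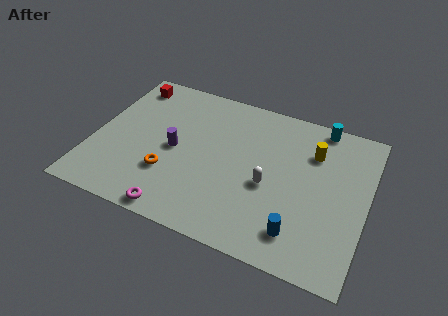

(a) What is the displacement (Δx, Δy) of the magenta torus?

(1.8, -2.7)

From the two frames, the magenta torus sits at roughly (2.8, 3.5) before and (4.6, 0.8) after.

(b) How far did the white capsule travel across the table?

3.0

From (8.6, 7.0) to (8.7, 4.0), the white capsule covered √(0.1² + 3.0²) ≈ 3.0 units.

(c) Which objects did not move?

the blue cylinder and the yellow cylinder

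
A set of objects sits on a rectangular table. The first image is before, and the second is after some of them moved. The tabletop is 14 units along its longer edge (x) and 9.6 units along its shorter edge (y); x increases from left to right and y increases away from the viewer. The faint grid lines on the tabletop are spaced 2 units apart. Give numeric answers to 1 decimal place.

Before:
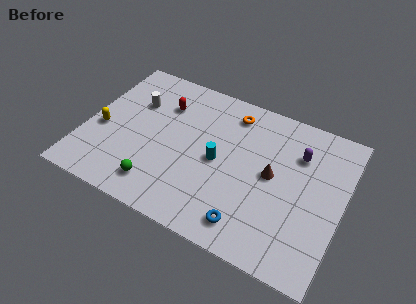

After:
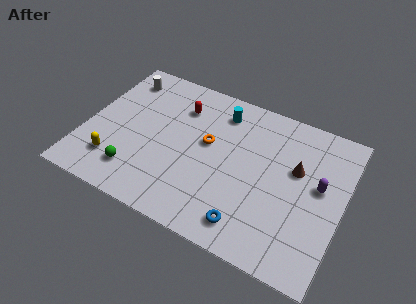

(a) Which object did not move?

the blue torus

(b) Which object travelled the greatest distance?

the cyan cylinder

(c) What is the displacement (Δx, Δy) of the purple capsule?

(1.3, -1.5)

The purple capsule started near (11.4, 6.9) and ended near (12.7, 5.4).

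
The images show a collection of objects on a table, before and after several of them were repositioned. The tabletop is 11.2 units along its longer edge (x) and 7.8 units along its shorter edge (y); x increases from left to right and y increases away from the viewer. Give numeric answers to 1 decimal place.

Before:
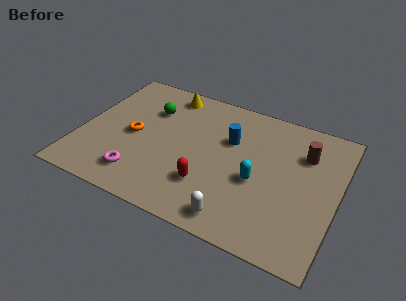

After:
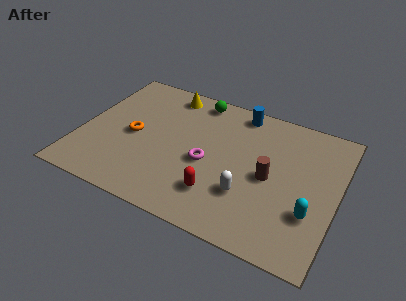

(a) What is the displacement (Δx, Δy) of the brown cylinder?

(-1.3, -1.9)

The brown cylinder was at about (9.6, 5.6) and moved to about (8.3, 3.7).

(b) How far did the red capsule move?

0.6

The red capsule moved from about (5.8, 2.2) to (6.3, 1.9), a distance of √(0.5² + 0.3²) ≈ 0.6.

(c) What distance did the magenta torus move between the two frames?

3.3

From (2.9, 1.5) to (5.6, 3.4), the magenta torus covered √(2.7² + 1.9²) ≈ 3.3 units.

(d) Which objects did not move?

the yellow cone and the orange torus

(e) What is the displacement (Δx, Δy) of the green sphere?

(1.9, 1.4)

The green sphere started near (2.8, 5.5) and ended near (4.7, 6.9).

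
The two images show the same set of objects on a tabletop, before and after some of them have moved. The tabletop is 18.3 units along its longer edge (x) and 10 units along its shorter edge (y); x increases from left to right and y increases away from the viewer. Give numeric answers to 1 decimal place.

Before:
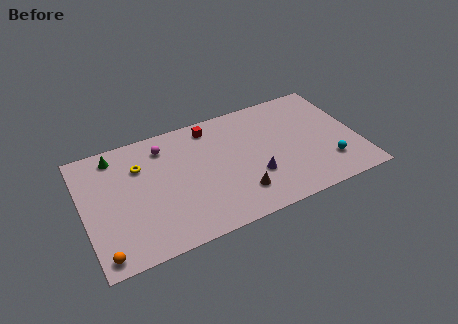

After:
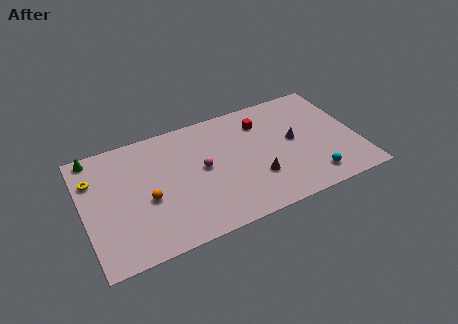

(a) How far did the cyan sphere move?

1.4

The cyan sphere was near (16.1, 2.5) before and (14.9, 1.7) after, so it travelled √(1.2² + 0.8²) ≈ 1.4 units.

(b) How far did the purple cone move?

3.5

From (11.2, 3.3) to (14.1, 5.3), the purple cone covered √(2.9² + 2.0²) ≈ 3.5 units.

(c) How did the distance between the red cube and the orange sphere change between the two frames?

-2.1

They were about 10.9 units apart before and 8.8 after — 2.1 units closer together.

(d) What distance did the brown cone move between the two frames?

1.5

From (10.0, 2.3) to (11.3, 3.1), the brown cone covered √(1.3² + 0.8²) ≈ 1.5 units.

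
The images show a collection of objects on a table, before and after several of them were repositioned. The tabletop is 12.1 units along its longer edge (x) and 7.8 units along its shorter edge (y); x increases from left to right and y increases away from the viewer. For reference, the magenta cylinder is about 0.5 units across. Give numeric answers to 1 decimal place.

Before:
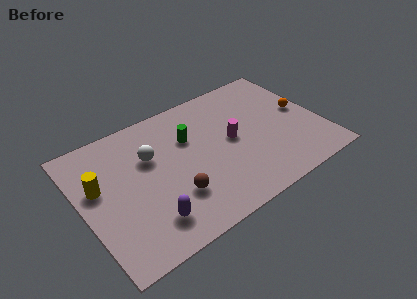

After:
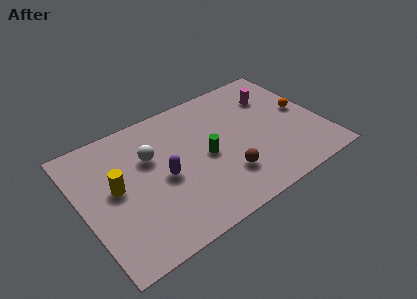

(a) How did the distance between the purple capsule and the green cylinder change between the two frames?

-2.3

The distance was about 4.5 in the first image and 2.2 in the second, so they moved 2.3 units closer together.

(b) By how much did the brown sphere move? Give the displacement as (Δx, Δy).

(2.6, -0.2)

The brown sphere started near (4.3, 2.3) and ended near (6.9, 2.1).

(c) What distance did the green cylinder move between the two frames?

1.6

From (5.6, 5.2) to (6.2, 3.7), the green cylinder covered √(0.6² + 1.5²) ≈ 1.6 units.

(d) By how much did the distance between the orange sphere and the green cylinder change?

-0.7

The distance was about 5.8 in the first image and 5.1 in the second, so they moved 0.7 units closer together.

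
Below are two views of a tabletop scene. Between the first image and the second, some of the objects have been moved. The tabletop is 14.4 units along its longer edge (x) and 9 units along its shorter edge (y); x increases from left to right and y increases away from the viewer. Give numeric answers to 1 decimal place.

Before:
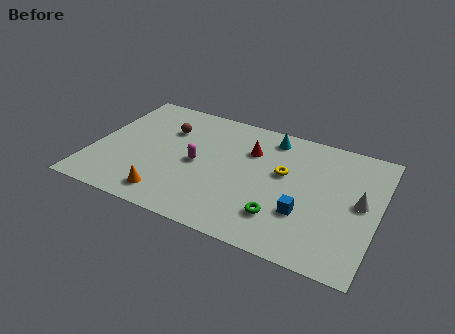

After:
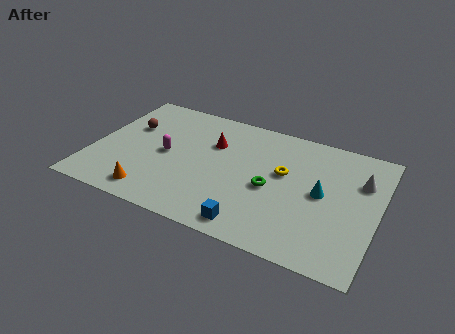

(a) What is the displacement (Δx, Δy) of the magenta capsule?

(-1.6, 0.1)

From the two frames, the magenta capsule sits at roughly (5.3, 4.3) before and (3.7, 4.4) after.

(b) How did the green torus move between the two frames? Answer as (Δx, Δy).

(-0.7, 1.8)

From the two frames, the green torus sits at roughly (9.8, 2.2) before and (9.1, 4.0) after.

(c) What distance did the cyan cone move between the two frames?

4.2

The cyan cone moved from about (8.7, 7.7) to (11.6, 4.6), a distance of √(2.9² + 3.1²) ≈ 4.2.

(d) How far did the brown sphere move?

2.0

The brown sphere moved from about (3.5, 6.3) to (1.6, 5.8), a distance of √(1.9² + 0.5²) ≈ 2.0.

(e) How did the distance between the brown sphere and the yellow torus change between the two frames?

+1.8

Before: roughly 6.2 units apart; after: 8.0. That's 1.8 units further apart.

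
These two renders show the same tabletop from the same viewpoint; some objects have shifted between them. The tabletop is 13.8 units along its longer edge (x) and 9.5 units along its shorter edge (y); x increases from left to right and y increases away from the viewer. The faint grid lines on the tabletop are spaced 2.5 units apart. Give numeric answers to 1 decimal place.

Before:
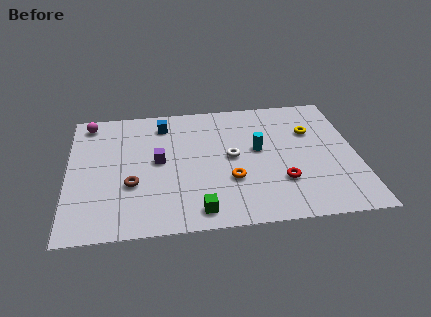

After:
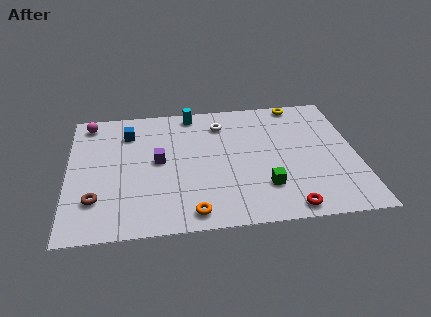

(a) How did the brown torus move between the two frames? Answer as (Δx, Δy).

(-1.7, -0.9)

The brown torus was at about (3.0, 3.4) and moved to about (1.3, 2.5).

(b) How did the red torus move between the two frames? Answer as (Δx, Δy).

(0.2, -1.9)

From the two frames, the red torus sits at roughly (10.1, 2.8) before and (10.3, 0.9) after.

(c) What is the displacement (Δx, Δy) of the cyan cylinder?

(-3.1, 3.2)

The cyan cylinder started near (9.1, 5.3) and ended near (6.0, 8.5).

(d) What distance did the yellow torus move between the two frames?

2.4

From (11.7, 6.4) to (11.2, 8.7), the yellow torus covered √(0.5² + 2.3²) ≈ 2.4 units.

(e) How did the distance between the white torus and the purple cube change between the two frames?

+0.5

They were about 3.5 units apart before and 4.0 after — 0.5 units further apart.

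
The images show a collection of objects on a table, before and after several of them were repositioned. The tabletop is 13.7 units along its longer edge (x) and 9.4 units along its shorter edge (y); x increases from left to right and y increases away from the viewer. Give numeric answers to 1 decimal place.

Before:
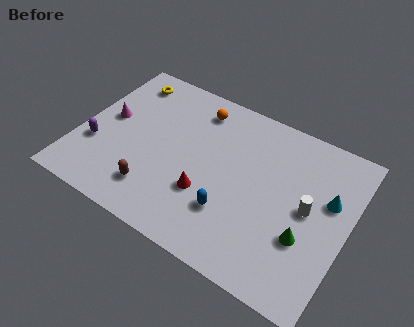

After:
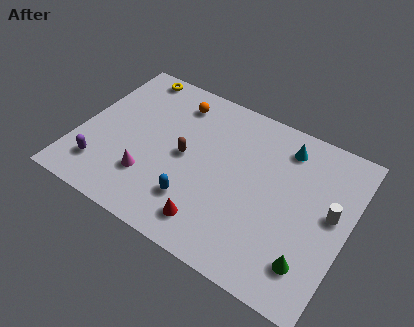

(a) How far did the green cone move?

1.3

The green cone was near (11.8, 3.2) before and (12.2, 2.0) after, so it travelled √(0.4² + 1.2²) ≈ 1.3 units.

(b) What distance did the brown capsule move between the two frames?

2.9

The brown capsule was near (4.3, 2.0) before and (5.4, 4.7) after, so it travelled √(1.1² + 2.7²) ≈ 2.9 units.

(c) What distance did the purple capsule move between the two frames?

1.3

The purple capsule moved from about (1.0, 3.2) to (1.5, 2.0), a distance of √(0.5² + 1.2²) ≈ 1.3.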